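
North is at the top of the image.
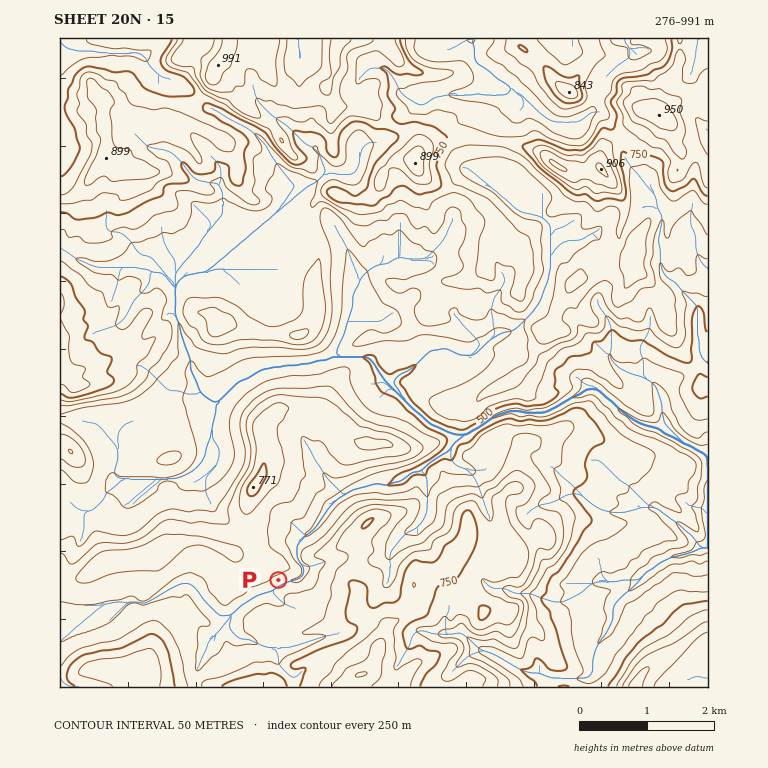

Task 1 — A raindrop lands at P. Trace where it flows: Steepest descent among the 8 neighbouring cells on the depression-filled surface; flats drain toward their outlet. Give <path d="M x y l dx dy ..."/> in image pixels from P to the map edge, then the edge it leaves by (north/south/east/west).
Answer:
<path d="M278 580l4 3 3 0 2-1 3 0 2-2 5 0 7-5 0-8-5-6 0-1-2-2 0-13 20-19 0-2 7-8 0-2 3-3 0-2 12-12 5-1 4-4 1 0 5-3 12-2 2-2 3 0 2-1 8 0 2 1 5 0 5-3 7 0 12-10 8 0 10-10 2 0 9-7 8-3 0-2 3-3 0-2 12-10 4 0 5-5 3 0 9-7 1 0 5-5 2 0 5-4 9-1 1-2 14 0 1 2 22 0 9-5 5-2 3-3 5-2 4-3 10-4 5-5 12 0 25 24 2 0 10 8 2 0 5 4 3 0 2 1 12 2 6 7 4 0 5 3 5 2 7 5 3 0 2 2 1 0 4 3 8 3 4 4"/>
exit: east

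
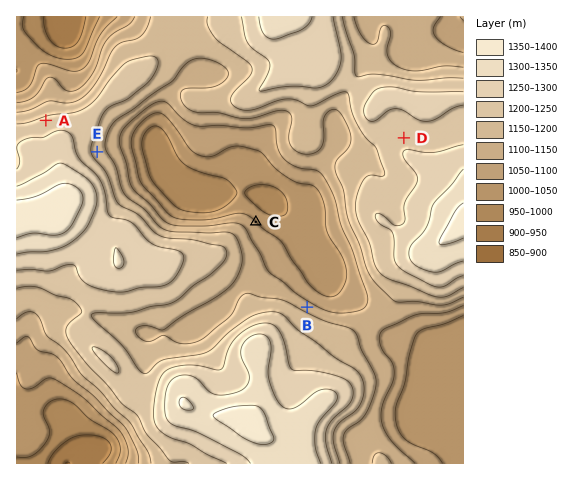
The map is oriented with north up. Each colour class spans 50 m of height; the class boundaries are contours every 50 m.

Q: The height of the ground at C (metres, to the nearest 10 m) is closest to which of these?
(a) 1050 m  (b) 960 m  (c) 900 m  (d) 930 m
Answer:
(a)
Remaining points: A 1210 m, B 1130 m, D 1230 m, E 1180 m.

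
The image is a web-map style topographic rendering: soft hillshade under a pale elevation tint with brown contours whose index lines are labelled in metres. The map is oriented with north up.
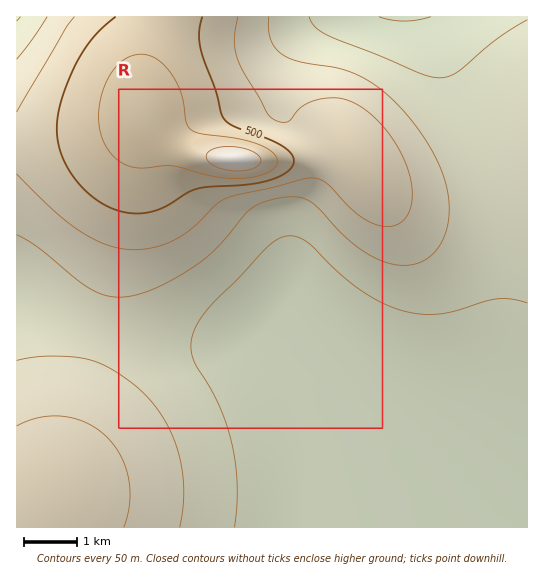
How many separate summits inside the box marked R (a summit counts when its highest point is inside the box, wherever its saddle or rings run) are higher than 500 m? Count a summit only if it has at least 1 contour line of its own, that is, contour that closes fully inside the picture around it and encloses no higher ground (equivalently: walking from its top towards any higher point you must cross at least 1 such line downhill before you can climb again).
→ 1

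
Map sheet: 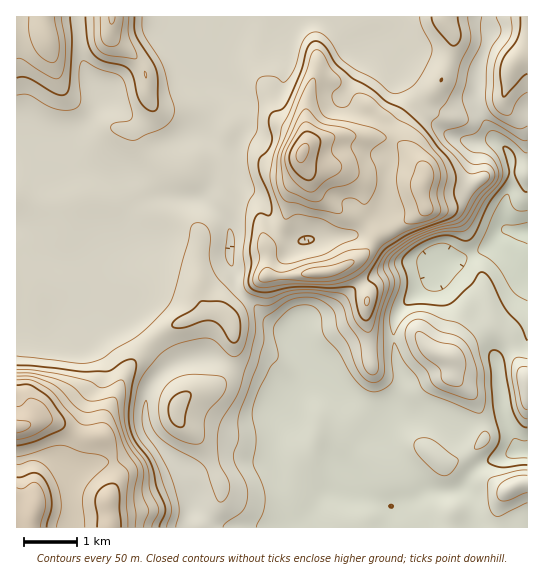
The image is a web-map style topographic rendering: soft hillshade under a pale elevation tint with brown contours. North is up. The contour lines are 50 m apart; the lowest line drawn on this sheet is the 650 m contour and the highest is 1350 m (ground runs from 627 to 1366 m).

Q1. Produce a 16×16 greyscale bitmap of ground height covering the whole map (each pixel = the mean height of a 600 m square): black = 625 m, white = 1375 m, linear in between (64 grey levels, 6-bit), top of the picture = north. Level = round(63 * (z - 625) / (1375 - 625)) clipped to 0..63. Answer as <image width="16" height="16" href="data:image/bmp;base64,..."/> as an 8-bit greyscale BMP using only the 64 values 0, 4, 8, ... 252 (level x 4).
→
<image width="16" height="16" href="data:image/bmp;base64,Qk02BQAAAAAAADYEAAAoAAAAEAAAABAAAAABAAgAAAAAAAABAAATCwAAEwsAAAABAAAAAAAAAAAAAAEBAQACAgIAAwMDAAQEBAAFBQUABgYGAAcHBwAICAgACQkJAAoKCgALCwsADAwMAA0NDQAODg4ADw8PABAQEAAREREAEhISABMTEwAUFBQAFRUVABYWFgAXFxcAGBgYABkZGQAaGhoAGxsbABwcHAAdHR0AHh4eAB8fHwAgICAAISEhACIiIgAjIyMAJCQkACUlJQAmJiYAJycnACgoKAApKSkAKioqACsrKwAsLCwALS0tAC4uLgAvLy8AMDAwADExMQAyMjIAMzMzADQ0NAA1NTUANjY2ADc3NwA4ODgAOTk5ADo6OgA7OzsAPDw8AD09PQA+Pj4APz8/AEBAQABBQUEAQkJCAENDQwBEREQARUVFAEZGRgBHR0cASEhIAElJSQBKSkoAS0tLAExMTABNTU0ATk5OAE9PTwBQUFAAUVFRAFJSUgBTU1MAVFRUAFVVVQBWVlYAV1dXAFhYWABZWVkAWlpaAFtbWwBcXFwAXV1dAF5eXgBfX18AYGBgAGFhYQBiYmIAY2NjAGRkZABlZWUAZmZmAGdnZwBoaGgAaWlpAGpqagBra2sAbGxsAG1tbQBubm4Ab29vAHBwcABxcXEAcnJyAHNzcwB0dHQAdXV1AHZ2dgB3d3cAeHh4AHl5eQB6enoAe3t7AHx8fAB9fX0Afn5+AH9/fwCAgIAAgYGBAIKCggCDg4MAhISEAIWFhQCGhoYAh4eHAIiIiACJiYkAioqKAIuLiwCMjIwAjY2NAI6OjgCPj48AkJCQAJGRkQCSkpIAk5OTAJSUlACVlZUAlpaWAJeXlwCYmJgAmZmZAJqamgCbm5sAnJycAJ2dnQCenp4An5+fAKCgoAChoaEAoqKiAKOjowCkpKQApaWlAKampgCnp6cAqKioAKmpqQCqqqoAq6urAKysrACtra0Arq6uAK+vrwCwsLAAsbGxALKysgCzs7MAtLS0ALW1tQC2trYAt7e3ALi4uAC5ubkAurq6ALu7uwC8vLwAvb29AL6+vgC/v78AwMDAAMHBwQDCwsIAw8PDAMTExADFxcUAxsbGAMfHxwDIyMgAycnJAMrKygDLy8sAzMzMAM3NzQDOzs4Az8/PANDQ0ADR0dEA0tLSANPT0wDU1NQA1dXVANbW1gDX19cA2NjYANnZ2QDa2toA29vbANzc3ADd3d0A3t7eAN/f3wDg4OAA4eHhAOLi4gDj4+MA5OTkAOXl5QDm5uYA5+fnAOjo6ADp6ekA6urqAOvr6wDs7OwA7e3tAO7u7gDv7+8A8PDwAPHx8QDy8vIA8/PzAPT09AD19fUA9vb2APf39wD4+PgA+fn5APr6+gD7+/sA/Pz8AP39/QD+/v4A////AOzE0MCEVFRAMDAwLCw0NDzYwMi8dFhcQDQwLDAwNDRIzMTEpGRoWDw0NDAwODg0HOzMuIRseFw8MDQ0MDQ0OCzAoJCEaHRsRDQwOEA8VEQ4bGhodHBkbFQ0NExMUGA8NGRkYGRwfIBcODxoVEQ8OCxkYGBgaHhwfHyAhGQkICwcZGBgYGRwZIiMmKRwJBgcEGRkYGBkbGR8iIyUmIxgLAxkZGRkZGBkdKi4qJywjFwkZGRkZGhkZHjA0LScqIBYNGRkaGxsZGRwpLyonIhkTFRweGRwfGRkbICcjHx0bFx0kIx0hHRgYGhskHBoaHRghKSQlJBkYGBkZGxkZGyAYHA="/>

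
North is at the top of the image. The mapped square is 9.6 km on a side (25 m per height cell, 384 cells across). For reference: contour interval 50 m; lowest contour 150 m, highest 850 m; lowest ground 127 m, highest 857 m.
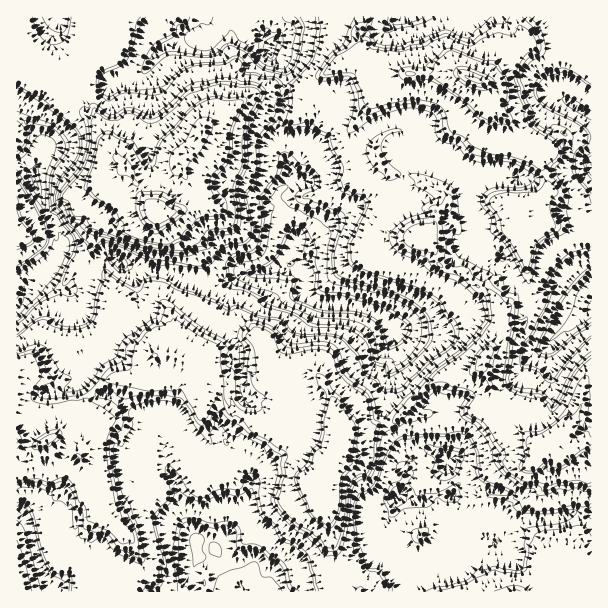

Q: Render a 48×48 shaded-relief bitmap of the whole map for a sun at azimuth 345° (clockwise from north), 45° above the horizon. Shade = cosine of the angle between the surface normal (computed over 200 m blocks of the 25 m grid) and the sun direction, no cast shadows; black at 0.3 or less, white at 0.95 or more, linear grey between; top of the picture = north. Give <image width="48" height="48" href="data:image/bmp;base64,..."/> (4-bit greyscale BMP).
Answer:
<image width="48" height="48" href="data:image/bmp;base64,Qk32BAAAAAAAAHYAAAAoAAAAMAAAADAAAAABAAQAAAAAAIAEAAATCwAAEwsAABAAAAAAAAAAAAAAABEREQAiIiIAMzMzAERERABVVVUAZmZmAHd3dwCIiIgAmZmZAKqqqgC7u7sAzMzMAN3d3QDu7u4A////AImEepmZY4qqmZmZiYmpq8mavO/szbmZmYl1epmZhViqmZmYeYmZrLmaq83d3sqZmYpoiZmGiGeaqYh1iHh5q7mZmZq93cqZmpqJmZlViIeZmnVWZWVGqZmXmZmqqruqqqmZmGVoiXaIeId3U0VEiaqpiZmZmr3MuripmGaaiIZFRYl1VURDeausqZmZmazNy4epl5mqhVhUdoplWGYyaa3LuqmZl2ZnmFiZiJmql0dkVmmJiHliJ4vKqrqZhmVEVTVWaZiZmYdmREebp5lzAmWZipqGVERDRERVeZiZmZeJh3abq7mCEEaJnLqFQxIyRYiImZiJmYiZmZeZrdqUMiiKmsqZeHRESIhomZiJmYmZmZl2mtuXdiR5hWmIirl3Q5uXmpdpmZmZmYZWmbyod1I0QSV2ir2pmKvamphYmZmVh2V5maupiIQ0NENXms7rm6q7qqqImZl1VnqqqaurmapniYZZmqvuqJrMzLuWZmZpZ7uqmZvLmq23iZmZmrveyIis3cl1VEWJiamZmZnbus7rZVeYrNzdyph5q8qId3iZmaqZmZq7vM7utlZni93d3Kmaqr3bmZmZmrupqqubq83u7sp2Z8zd7duqmavbqZmamaqqzMypqM3u7+3IVZze7u2qqpq9yqqryqiqz/7bqa3d3e3sZDbO7u293bms3aq8y6zcvf/9yqvKurztlTJc7/7c3tqazsy7q8/+3e//7KZ4iHrLl3Inzu/rq8qaq9y7zd3u3t3duWQ1domZqZUlmr3surusus3czO3MrMdmQhIzV5hqyphTaIrdqrzd3czMqs3cuKYxERE1Z3ebu4hmNUisua3szKhViJmsyZl0IkVodorMuVhGUhOL2oqXQhASNTNFqpmYZ4l2Z6uqt2ZjVCFJuEMAAAAjMQFUapq6qZhVeZqZdoR2Q1ZYRBAAAAEjIBJHR3nLyqqpmImZWJU3h5mmA1RGZDMzEkZYZHmb2qvduYmpeZlnmbqxJoZ6eHdkRVd4llVpy6rN2YmXmZmImpyleWWKzcqYl1VoqXZmaqmay5mqzLqHm3yaymiZzcqZmFNEm8qWWJmZq6mt7uypm5mt7LmZu6iYZkNjeJqpmYmaq6mau6qpmoau7cqazKmJZFV3VmmJqZmaqpl2VFdlZkeszLq7zLuYhVV4aJlpqamZmYZVRWl2MTeHmb3crNyoh1VYeId5mqmZmFZ4iZu4ZXVUV77bvO26h0Q2ZVWaiamZqGiFaKzMupVDWd7t3u7cqDNWlliahVeIeJhVV5vdy3VWmt7u3e7u3ZNGupmalkRFV3Vod5rMuVVpmazu3e3v/uuHq5mZiYdVZVRXdomphliZmXe83d7u7u7t3adFipl3dWeYhnVWZZmZmYNIrM7v/szv7tp1maq6qq3stkVEV5mrqZdFet7//+rOzdzcq83t3d7duEWHiZrMuZmFdozd3tqaq7vdvN7u7u/rqnaJmZq9ypmWaFWJrMlmmqqsyr3u7t3dy7qZmYqsypmXWYRpmqlUiaqryX3+3crO28uZmQ=="/>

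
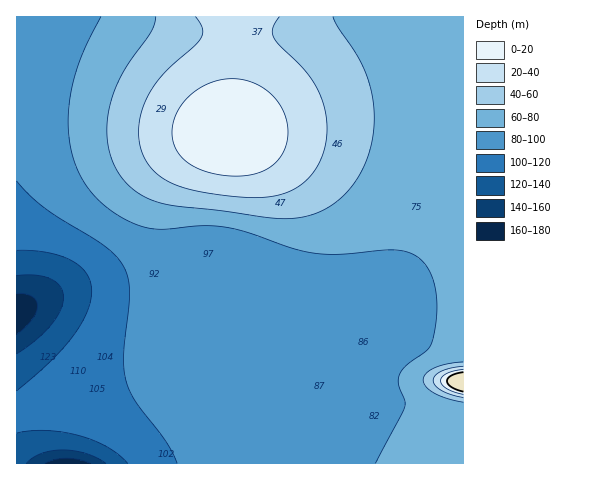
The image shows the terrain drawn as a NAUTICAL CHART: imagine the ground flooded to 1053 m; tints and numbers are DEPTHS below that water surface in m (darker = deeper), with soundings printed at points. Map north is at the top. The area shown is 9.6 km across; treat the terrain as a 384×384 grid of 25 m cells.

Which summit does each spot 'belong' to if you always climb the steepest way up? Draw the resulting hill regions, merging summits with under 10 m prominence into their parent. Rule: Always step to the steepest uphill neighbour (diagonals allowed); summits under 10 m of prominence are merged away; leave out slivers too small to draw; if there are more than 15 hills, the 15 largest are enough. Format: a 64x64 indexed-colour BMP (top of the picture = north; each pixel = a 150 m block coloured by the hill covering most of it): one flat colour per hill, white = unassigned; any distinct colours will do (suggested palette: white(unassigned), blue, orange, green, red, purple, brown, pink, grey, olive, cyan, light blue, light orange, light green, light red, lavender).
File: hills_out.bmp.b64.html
<image width="64" height="64" href="data:image/bmp;base64,Qk12CAAAAAAAAHYAAAAoAAAAQAAAAEAAAAABAAQAAAAAAAAIAAATCwAAEwsAABAAAAAAAAAA////ALR3HwAOf/8ALKAsACgn1gC9Z5QAS1aMAMJ34wB/f38AIr28AM++FwDox64AeLv/AIrfmACWmP8A1bDFACIiIiIiIiIiIiIiIiIiIiIiIiIiIiIiIiIiIiIiIiIiIiIiIiIiIiIiIiIiIiIiIiIiIiIiIiIiIiIiIiIiIiIiIiIiIiIiIiIiIiIiIiIiIiIiIiIiIiIiIiIiIiIiIiIiIiIiIiIiIiIiIiIiIiIiIiIiIiIiIiIiIiIiIiIiIiIiIiIiIiIiIiIiIiIiIiIiIiIiIiIiIiIiIiIiIiIiIiIiIiIiIiIiIiIiIiIiIiIiIiIiIiIiIiIiIiIiIiIiIiIiIiIiIiIiIiIiIiIiIiIiIiIiIiIiIiIiIiIiIiIiIiIiIiIiIiIiIiIiIiIiIiIiIiIiIiIiIiIiIiIiIiIiIiIiIiIiIiIiIiIiIiIiIiIiIiIiIiIiIiIiIiIiIiIiIiIiIiIiIiIiIiIiIiIiIiIiIiIiIiIiIiIiIiIiIiIiIiIiIiIiIiIiIiIiIiIiIiIiIiIiIiIiIiIiIiIiIiIiIiIiIiIiIiIiIiIiIiIiIiIiIiIiIiIiIiIiIiIiIiIiIiIiIiIiIiIiIiIiIiIiIiIiIiIiIiIiIiIiIiIiIiIiIiIiIiIiIiIiIiIiIiIiIiIiIiIiIiIiIiIiIiIiIiIiIiIiIiIiIiIiIiIiIiIiIiIiIiIiIiIiIiIiIiIiIiIiIiIiIiIiIiIiIiIiIiIiIiIiIiIiIiIiIiIiIiIiIiIiIiIiIiIiIiIiIiIiIiIiIiIiIiIiIiIiIiIiIiIiIiIiIiIiIiIiIiIiIiIiIiIiIiIiIiIiIiIiIiIiIiIiIiIiIiIiIiIiIiIiIiIiIiIiIiIiIiIiIiIiIiIiIiIiIiIiIiIiIiIiIiIiIiIiIiIiIiIiIiIiIiIiIiIiIiIiIiIiIiIiIiIiIiIiIiIiIiIiIiIiIiIiIiIiIiIiIiIiIiIiIiIiERERERIiIiIiIiIiEiIiIiIiIiIiIiIiIiIiIiIiIiERERERERERIiIiIiIRESIiIiIiIiIiIiIiIiIiIiIiERERERERERERERERERERESIiIiIiIiIiIiIiIiIiIiERERERERERERERERERERERERERIiIiIiIiIiIiIiIhEREREREREREREREREREREREREREREREiIiIiIiIiIhERERERERERERERERERERERERERERERERESIiIiIiIhERERERERERERERERERERERERERERERERERERIiIiIRERERERERERERERERERERERERERERERERERERERERERERERERERERERERERERERERERERERERERERERERERERERERERERERERERERERERERERERERERERERERERERERERERERERERERERERERERERERERERERERERERERERERERERERERERERERERERERERERERERERERERERERERERERERERERERERERERERERERERERERERERERERERERERERERERERERERERERERERERERERERERERERERERERERERERERERERERERERERERERERERERERERERERERERERERERERERERERERERERERERERERERERERERERERERERERERERERERERERERERERERERERERERERERERERERERERERERERERERERERERERERERERERERERERERERERERERERERERERERERERERERERERERERERERERERERERERERERERERERERERERERERERERERERERERERERERERERERERERERERERERERERERERERERERERERERERERERERERERERERERERERERERERERERERERERERERERERERERERERERERERERERERERERERERERERERERERERERERERERERERERERERERERERERERERERERERERERERERERERERERERERERERERERERERERERERERERERERERERERERERERERERERERERERERERERERERERERERERERERERERERERERERERERERERERERERERERERERERERERERERERERERERERERERERERERERERERERERERERERERERERERERERERERERERERERERERERERERERERERERERERERERERERERERERERERERERERERERERERERERERERERERERERERERERERERERERERERERERERERERERERERERERERERERERERERERERERERERERERERERERERERERERERERERERERERERERERERERERERERERERERERERERERERERERERERERERERERERERERERERERERERERERERERERERERERERERERERERERERERERERERERERERERERERERERERERERERERERERERERERERERERERERERERERERERERERERERERERERERERERERERERERERERERERERERERERERERERERERERERERERERERERERERERERERERERERERERERERERERERERERERERERERERERERERERERERERERERERERERERERERERERERERERERERERERERERERERERERERERERERERERERERERERERERERERERERERERERERERERERERERERERERERERERERERERERERERERERERERERERERERERERERERERERERERERERERERERERERERERER"/>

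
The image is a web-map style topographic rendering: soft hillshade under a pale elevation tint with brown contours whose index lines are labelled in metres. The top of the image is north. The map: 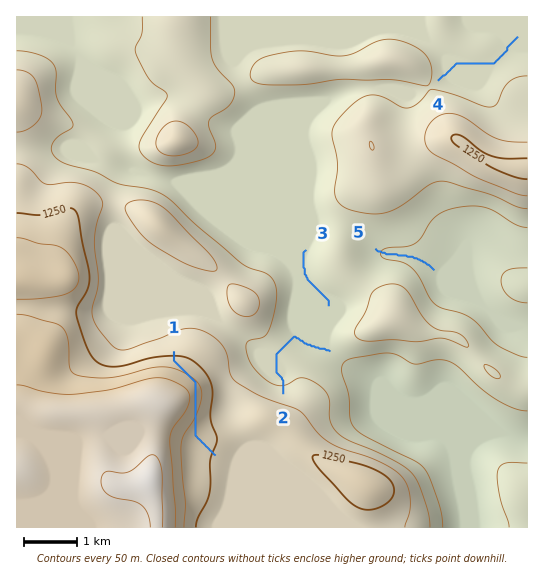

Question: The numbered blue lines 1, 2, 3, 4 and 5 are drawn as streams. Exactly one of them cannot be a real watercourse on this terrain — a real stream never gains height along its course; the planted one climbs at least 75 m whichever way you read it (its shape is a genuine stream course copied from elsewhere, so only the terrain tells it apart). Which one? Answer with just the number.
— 1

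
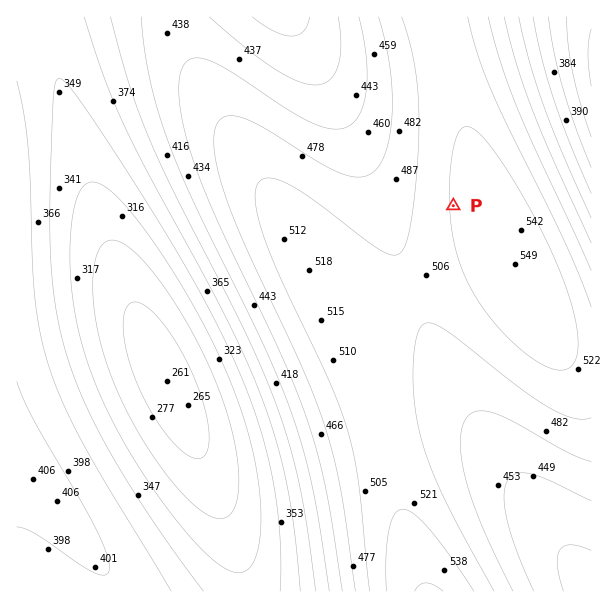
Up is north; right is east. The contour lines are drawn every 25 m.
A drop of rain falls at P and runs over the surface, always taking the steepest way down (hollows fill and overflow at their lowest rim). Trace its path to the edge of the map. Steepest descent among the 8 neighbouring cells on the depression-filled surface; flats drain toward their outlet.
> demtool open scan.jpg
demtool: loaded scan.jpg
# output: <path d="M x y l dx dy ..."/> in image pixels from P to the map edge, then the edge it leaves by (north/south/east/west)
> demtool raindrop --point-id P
<path d="M453 206l-54 0-33-33-1-6-6-11 0-3-6-10 0-3-35-69-3-3-9-20-3-3-6-13-3-3-6-12"/>
exit: north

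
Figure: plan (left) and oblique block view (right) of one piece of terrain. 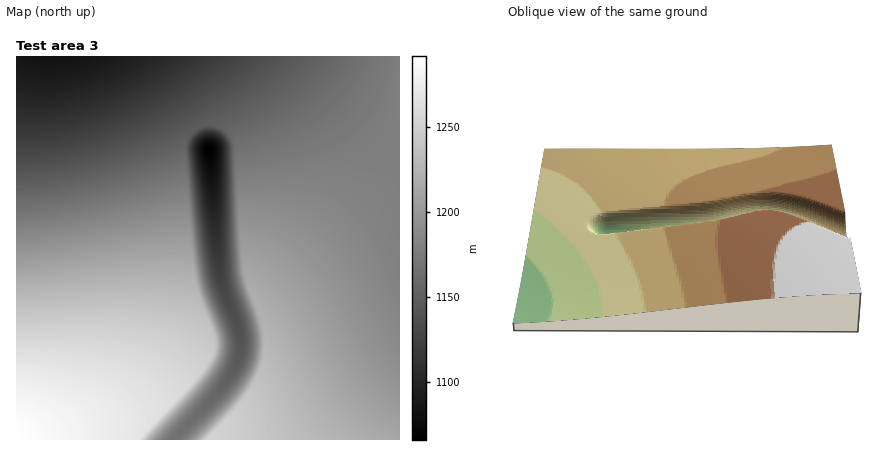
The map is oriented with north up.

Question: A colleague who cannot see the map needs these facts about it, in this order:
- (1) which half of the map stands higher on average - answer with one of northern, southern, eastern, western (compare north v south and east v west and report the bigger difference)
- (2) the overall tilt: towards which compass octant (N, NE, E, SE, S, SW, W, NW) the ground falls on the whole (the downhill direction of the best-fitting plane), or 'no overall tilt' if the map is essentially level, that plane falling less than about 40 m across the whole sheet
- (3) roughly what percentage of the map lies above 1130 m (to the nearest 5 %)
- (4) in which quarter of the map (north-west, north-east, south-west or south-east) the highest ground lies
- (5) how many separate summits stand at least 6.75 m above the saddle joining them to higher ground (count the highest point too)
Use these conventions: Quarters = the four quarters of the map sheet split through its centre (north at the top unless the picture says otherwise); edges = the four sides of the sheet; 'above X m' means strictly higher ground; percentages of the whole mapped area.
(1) Taken as a whole, the southern half is higher than the northern.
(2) Overall the map slopes down towards the north.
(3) Roughly 85 % of the ground is higher than 1130 m.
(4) The highest point lies in the south-west quarter of the map.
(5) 2 summits rise at least 6.75 m above their surroundings.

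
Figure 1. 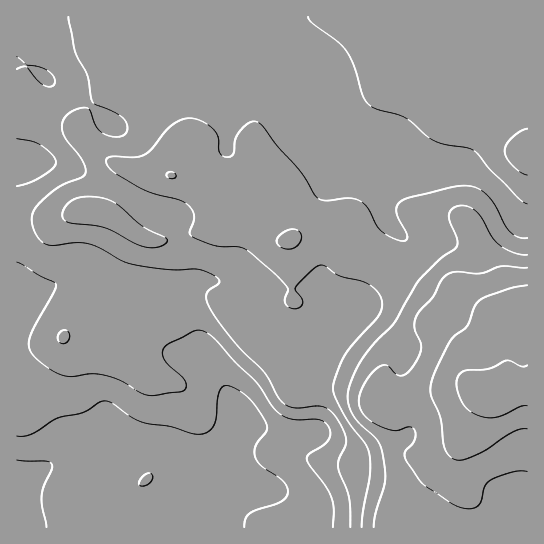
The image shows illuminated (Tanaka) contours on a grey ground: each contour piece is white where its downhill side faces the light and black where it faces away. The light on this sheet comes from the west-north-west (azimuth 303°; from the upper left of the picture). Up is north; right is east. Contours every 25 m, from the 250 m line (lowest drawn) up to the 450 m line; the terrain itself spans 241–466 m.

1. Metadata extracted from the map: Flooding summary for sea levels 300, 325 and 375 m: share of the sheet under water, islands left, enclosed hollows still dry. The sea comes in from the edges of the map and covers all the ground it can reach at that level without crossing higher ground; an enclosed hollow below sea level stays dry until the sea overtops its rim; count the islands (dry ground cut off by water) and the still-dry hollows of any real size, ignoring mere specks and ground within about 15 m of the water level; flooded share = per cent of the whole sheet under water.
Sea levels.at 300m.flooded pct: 19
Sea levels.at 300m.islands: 0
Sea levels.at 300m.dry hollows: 0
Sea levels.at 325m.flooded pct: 32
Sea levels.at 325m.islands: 0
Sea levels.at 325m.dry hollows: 0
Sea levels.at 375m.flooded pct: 84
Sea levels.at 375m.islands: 0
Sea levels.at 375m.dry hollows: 0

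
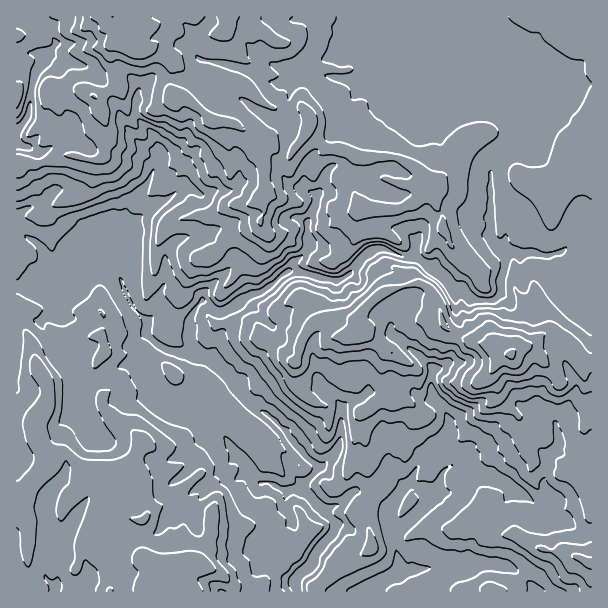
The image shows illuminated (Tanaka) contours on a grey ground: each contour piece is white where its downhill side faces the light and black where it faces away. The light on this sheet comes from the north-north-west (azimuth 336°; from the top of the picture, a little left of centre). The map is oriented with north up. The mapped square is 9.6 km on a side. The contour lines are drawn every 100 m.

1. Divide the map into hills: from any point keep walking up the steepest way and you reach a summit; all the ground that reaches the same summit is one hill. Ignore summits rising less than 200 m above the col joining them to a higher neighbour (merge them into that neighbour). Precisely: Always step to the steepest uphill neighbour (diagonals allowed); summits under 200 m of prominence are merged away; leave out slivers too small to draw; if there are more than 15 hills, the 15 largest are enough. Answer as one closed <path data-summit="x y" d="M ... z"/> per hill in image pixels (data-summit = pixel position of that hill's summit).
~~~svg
<path data-summit="113 17" d="M591 16l-574 0-1 271 11 3 23-6 15 4 27-26 13-4 9 8 18 39 16 18-2 10 7 9 11 7 9 3 36 6 27 26 34-36 6-10-2-9-14-15-19-14 23-10 24-19 15 1 26 8 12 0 7-4 20-23 9-5 6 0 16 8 18 2 23 16 15 16 6-1 12 11 19 1 8-7 0-15 5-10 1-16 30 0 13 3 14-4 13-17 16-4z"/><path data-summit="191 561" d="M105 258l-13 4-27 26-15-4-18 6-16-2 0 303 280 1 0-14 17-15 1-8 6-7-24-17-12-24 4-15 2-2 12 0 2-2 0-3-14-17 14-13-2-3-8-9-6-11-19-17-17-11-12-12-4-8-27-26-36-6-9-3-11-7-7-9 2-10-16-18-11-26-11-18z"/><path data-summit="510 354" d="M591 232l-15 3-13 17-14 4-13-3-30 0-1 16-5 10 0 15-8 7-19-1-12-11-6 1-15-16-23-16-18-2-16-8-6 0-9 5-14 17-13 10-12 0-26-8-15-1-24 19-23 10 19 14 14 15 2 9-6 10-34 35 0 4 16 17 17 11 15 13 18 25 16 15 3 0 15-15 2-6 4-15 0-22 6-8 12-4 8-6 45 0 9 6 13 2 13 17 2 12-2 5-27 27-12 21 25 12 5-6 1-11 5-7 8-6 11-1 12 9 21 8 22 12 23 18 11-9-1-6-8-9 4-30 7-5 23 6 14-1z"/>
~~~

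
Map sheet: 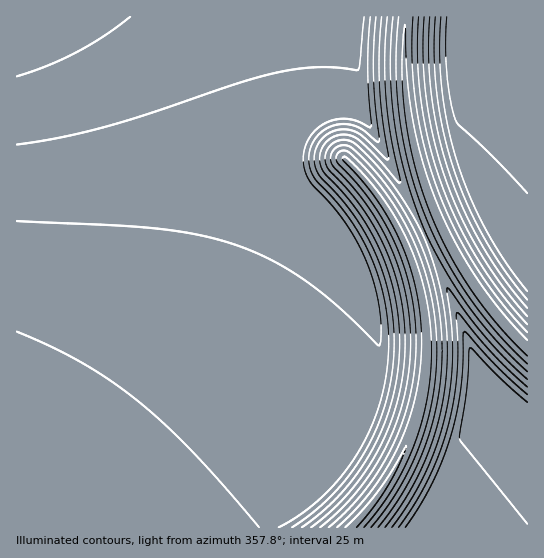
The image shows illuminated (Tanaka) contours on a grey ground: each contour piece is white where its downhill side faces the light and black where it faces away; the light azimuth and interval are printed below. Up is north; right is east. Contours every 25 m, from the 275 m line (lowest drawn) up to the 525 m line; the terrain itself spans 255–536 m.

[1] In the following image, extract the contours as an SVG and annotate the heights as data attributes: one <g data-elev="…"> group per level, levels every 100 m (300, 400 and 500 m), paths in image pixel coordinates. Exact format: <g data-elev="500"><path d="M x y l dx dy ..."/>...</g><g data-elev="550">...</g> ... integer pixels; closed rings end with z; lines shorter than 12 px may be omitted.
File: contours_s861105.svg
<g data-elev="300"><path d="M527 193l-36-38-33-31-3-4-4-15-4-26-1-30 1-32"/><path d="M364 17l-4 49-2 4-40-3-41 6-39 10-86 30-44 13-46 11-45 8"/></g><g data-elev="400"><path d="M392 527l18-25 15-28 12-29 8-30 5-29 3-31-1-26-5-41 40 51 40 40"/><path d="M527 316l-26-31-22-34-19-36-15-38-11-39-8-40-3-40 1-41"/><path d="M387 17l-2 41 1 40 5 37 9 47-1 1-1-1-35-39-6-5-7-3-11 0-10 5-7 9-2 10 1 7 3 7 24 25 18 25 11 22 10 22 8 28 4 28 0 28-2 28-5 23-8 21-9 21-11 19-13 18-14 17-18 16-17 13"/></g><g data-elev="500"><path d="M364 527l17-20 14-22 12-23 10-24 7-24 5-25 2-27 0-25-2-25-6-27-8-25-9-23-13-24-15-21-17-21-16-14-3 1 1 3 22 24 18 24 12 21 9 20 8 23 5 24 4 25 1 25-2 26-5 25-7 24-10 24-12 23-14 21-17 20-18 17"/></g>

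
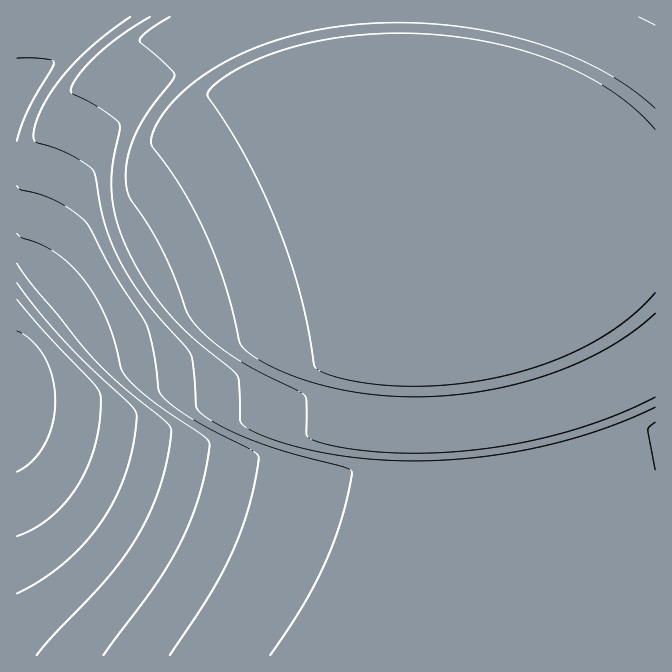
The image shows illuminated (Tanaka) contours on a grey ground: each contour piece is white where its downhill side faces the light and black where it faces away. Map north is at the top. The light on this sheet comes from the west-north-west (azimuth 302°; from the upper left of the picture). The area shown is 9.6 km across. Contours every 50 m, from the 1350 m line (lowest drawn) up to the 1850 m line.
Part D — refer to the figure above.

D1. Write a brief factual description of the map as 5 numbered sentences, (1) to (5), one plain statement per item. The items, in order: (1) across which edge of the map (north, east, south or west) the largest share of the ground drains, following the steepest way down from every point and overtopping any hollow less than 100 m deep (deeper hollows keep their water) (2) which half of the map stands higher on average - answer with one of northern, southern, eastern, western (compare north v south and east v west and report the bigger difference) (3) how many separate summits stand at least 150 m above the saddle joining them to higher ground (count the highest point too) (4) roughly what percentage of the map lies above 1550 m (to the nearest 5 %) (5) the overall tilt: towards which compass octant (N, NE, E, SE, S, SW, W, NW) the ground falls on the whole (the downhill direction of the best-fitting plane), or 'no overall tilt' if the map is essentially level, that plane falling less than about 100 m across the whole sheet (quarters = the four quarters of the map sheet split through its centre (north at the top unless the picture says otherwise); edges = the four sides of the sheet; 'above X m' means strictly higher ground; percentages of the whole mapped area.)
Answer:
(1) The largest share of the runoff leaves by the western edge.
(2) The northern half stands higher on average than the southern half.
(3) 1 summit rises at least 150 m above its surroundings.
(4) Roughly 85 % of the ground is higher than 1550 m.
(5) Overall the map slopes down towards the south-west.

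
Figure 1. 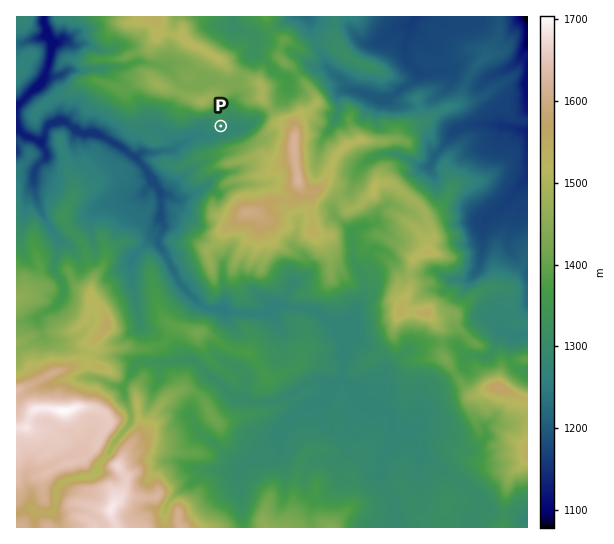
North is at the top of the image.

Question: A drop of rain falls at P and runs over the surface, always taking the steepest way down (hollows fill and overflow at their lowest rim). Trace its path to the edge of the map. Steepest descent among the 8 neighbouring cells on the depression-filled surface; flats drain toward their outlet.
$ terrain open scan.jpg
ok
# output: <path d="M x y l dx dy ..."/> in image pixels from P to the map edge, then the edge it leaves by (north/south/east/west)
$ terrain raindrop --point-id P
<path d="M221 126l0 8-3 1-4 0-1 2-19 0-7 2-4 4-4 2-8 6-29 2-4 4-5 0-11-10-4-2-3 0-4-4-10-6-18 0-4-2-2 0-11-11-12 0-8 8-1 3 0 4-2 2-2 2-4 0-4-3-3 0-5-3-8-8"/>
exit: west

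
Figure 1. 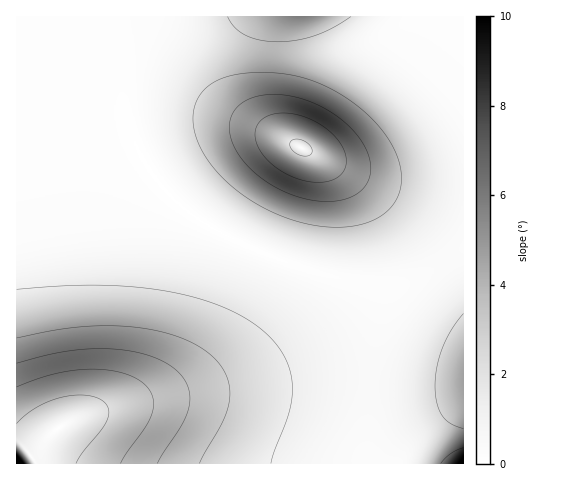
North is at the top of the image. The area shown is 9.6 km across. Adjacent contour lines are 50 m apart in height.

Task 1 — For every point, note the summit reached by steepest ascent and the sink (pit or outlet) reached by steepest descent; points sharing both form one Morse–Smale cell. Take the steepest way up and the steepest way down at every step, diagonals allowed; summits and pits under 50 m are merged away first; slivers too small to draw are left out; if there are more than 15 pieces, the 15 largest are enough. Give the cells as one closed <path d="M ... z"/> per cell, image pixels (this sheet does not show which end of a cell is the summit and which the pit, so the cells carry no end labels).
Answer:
<path d="M151 171l-53 41-11 12-11 21-4 14-1 21 9 92 0 34-5 11-20 13-9 10-4 13 0 11 362 0 3-12 10-17 17-15 30-17 0-88-13-12-23-12-89-13-44-12-36-14-41-20-25-16-30-28z"/><path d="M463 16l-309 0-18 24-10 30-2 35 9 33 18 33 25-16 44-19 17-3 29 1 29 10 123 66 23 8 22 2z"/><path d="M153 16l-137 1 1 447 24 0 2-16 6-11 6-7 18-10 6-9 1-39-8-71 0-42 6-20 9-15 23-22 40-30-15-28-7-20-4-19 0-27 4-17 7-19z"/><path d="M259 133l-30 1-23 7-30 14-24 15-1 3 12 15 25 24 22 15 39 20 46 19 44 12 89 13 16 7 20 16-1-94-22-2-23-8-125-67z"/><path d="M463 403l-29 17-17 15-10 17-2 12 59-1z"/>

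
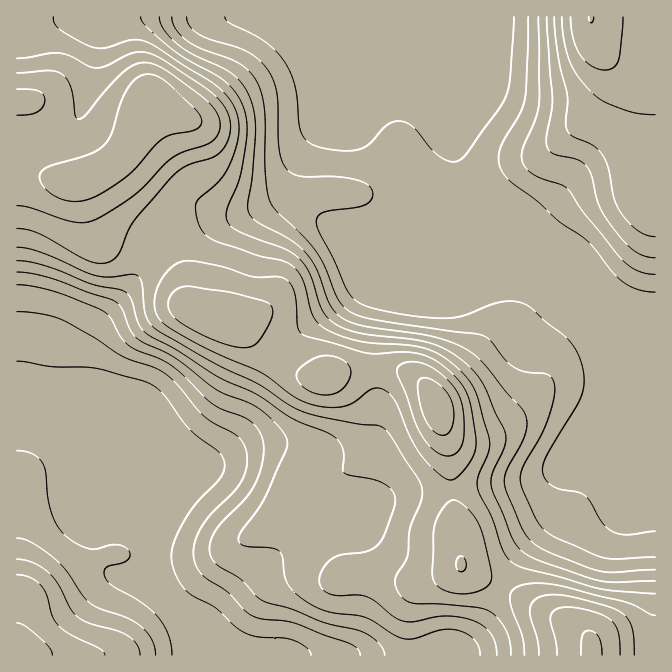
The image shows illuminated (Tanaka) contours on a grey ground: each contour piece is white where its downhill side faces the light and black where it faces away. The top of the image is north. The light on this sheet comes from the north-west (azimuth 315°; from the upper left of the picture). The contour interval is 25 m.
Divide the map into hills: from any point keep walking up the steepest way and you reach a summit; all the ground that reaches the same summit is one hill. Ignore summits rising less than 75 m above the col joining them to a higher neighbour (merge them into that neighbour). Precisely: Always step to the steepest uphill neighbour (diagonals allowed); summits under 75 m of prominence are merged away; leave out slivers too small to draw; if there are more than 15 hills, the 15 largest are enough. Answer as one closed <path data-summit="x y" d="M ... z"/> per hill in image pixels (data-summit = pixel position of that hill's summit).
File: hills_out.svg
<path data-summit="592 655" d="M474 16l-177 0-1 4 7 10 21 23 5 2-1 3 10 27 1 17-5 11-16 19-10 15-15 40-9 9-20 10-20 7-24 0-23-9-12 2-29 29-20 43-17 24-20 20-11 16-4 12-1 28 63 154 10 15 0 38 33 40 0 23 3 8 464-1 0-328-22-3-49-20-91-91-19-17-12-8-10-41 0-30 6-30 15-35z"/><path data-summit="150 97" d="M295 16l-279 1 0 411 18 3 16 8 13 13 8 16 63 63 3 0 12 8-3-11-63-150 3-35 5-11 28-30 17-24 20-43 23-24 10-7 8 0 23 9 24 0 20-7 20-10 9-9 15-40 10-15 16-19 5-11-1-17-10-27 1-3-5-2-13-13-13-17z"/><path data-summit="592 17" d="M655 16l-180 0-2 14 1 22-15 35-6 30 0 30 10 41 12 8 19 17 91 91 34 15 21 7 16-1z"/><path data-summit="17 655" d="M24 429l-8 1 0 225 174 1-1-31-33-40 0-38-9-9-13-7-63-63-8-16-13-13-16-8z"/>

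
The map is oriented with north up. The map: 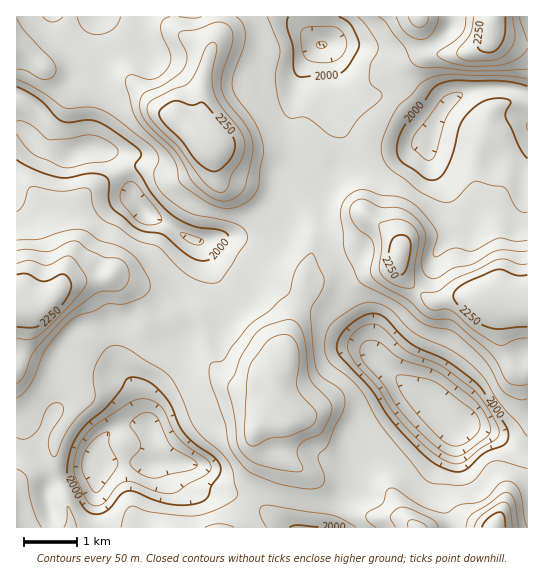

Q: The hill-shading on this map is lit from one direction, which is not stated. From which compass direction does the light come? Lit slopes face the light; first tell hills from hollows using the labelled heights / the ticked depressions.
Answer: NW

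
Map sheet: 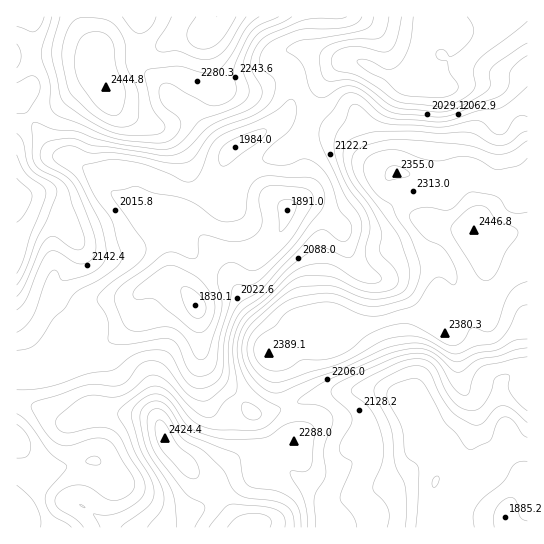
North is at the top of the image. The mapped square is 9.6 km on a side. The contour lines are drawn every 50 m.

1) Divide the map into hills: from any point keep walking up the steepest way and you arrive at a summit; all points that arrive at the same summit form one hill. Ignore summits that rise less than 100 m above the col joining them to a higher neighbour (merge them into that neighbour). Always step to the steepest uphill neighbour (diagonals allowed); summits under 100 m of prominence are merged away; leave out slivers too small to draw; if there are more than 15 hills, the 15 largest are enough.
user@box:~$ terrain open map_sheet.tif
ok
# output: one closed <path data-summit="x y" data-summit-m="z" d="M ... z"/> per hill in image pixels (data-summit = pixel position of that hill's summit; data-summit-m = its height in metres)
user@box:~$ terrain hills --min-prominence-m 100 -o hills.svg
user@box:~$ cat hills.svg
<path data-summit="474 230" data-summit-m="2447" d="M527 16l-18 0-6 5-12 6-26 4-12-2 2 5-2 13-4 10-12 16 0 14-2 2-20-2-30-12-22-12-16-3-6 3-22 21-24 13-8 16-15 13 11 3 8 8 9 18 4 18-1 17-4 8-12 12-6 20-18 21-8 4-41-6-7 18-18 24 8 16 4 48 6 12 46 46 18-1 39-15 21-5 51-1 11 2 16 13 7 11 5 18 20 13 6 7 0 12-12 15 0 15 11 7 21 8 31 5 7-2 19-38-19-51-5-35 1-9 5-5 22-8z"/><path data-summit="251 527" data-summit-m="2480" d="M171 283l-10 0-15 5-7 9 0 12-4 9-22 21-11 5-20 4-29 20-11 4-8 1-18-3 1 158 511-1-1-158-21 8-5 5-1 9 5 35 18 45 0 10-20 36-30-4-27-9-11-7 0-15 12-15 0-12-6-7-20-13-5-18-7-11-16-13-11-2-51 1-21 5-39 15-18 1-46-46-6-12-4-48-15-19z"/><path data-summit="17 197" data-summit-m="2370" d="M18 96l-2 1 0 272 18 4 19-5 29-20 20-4 15-8 18-18 4-9 0-12 7-9 15-5 10 0 11 5 7 7 3-9 15-19 6-17-26-26-9-4-21 1-12-5-28-20-26-25-18-12-18-6-7-7-19-28z"/><path data-summit="106 87" data-summit-m="2445" d="M138 16l-107 0 1 66-7 10-8 3 12 23 19 28 7 7 18 6 18 12 26 25 28 20 12 5 21-1 13 8 4-11 18-27 12-33 4-6-26-25-14-17-16-9-9-13-21-20-4-8 1-40z"/><path data-summit="217 17" data-summit-m="2450" d="M430 16l-291 0 0 43 4 8 21 20 5 10 20 12 14 18 23 22 4 2 45-27 12-11 8-16 24-13 24-23 11-1 9 3 22 12 24 9 11-39 11-22z"/>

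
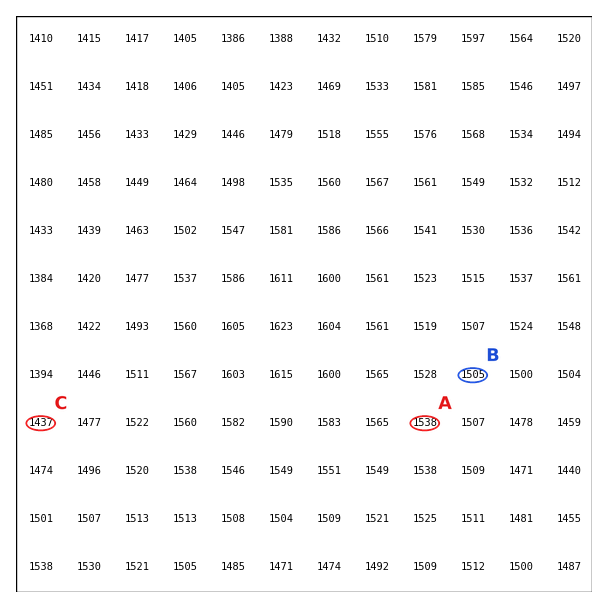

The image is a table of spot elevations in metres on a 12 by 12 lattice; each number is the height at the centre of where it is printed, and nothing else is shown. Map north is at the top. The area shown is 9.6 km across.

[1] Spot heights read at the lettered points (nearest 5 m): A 1540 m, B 1505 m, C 1435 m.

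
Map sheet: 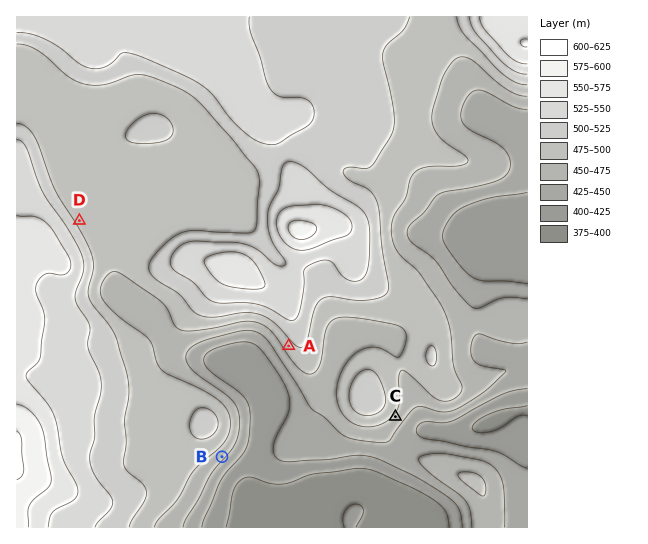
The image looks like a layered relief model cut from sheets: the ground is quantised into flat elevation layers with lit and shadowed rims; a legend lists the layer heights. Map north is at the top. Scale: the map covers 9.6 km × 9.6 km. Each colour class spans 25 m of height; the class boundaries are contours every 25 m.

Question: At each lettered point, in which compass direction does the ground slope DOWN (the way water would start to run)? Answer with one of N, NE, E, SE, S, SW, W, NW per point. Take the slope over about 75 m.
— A SW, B SE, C SE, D NE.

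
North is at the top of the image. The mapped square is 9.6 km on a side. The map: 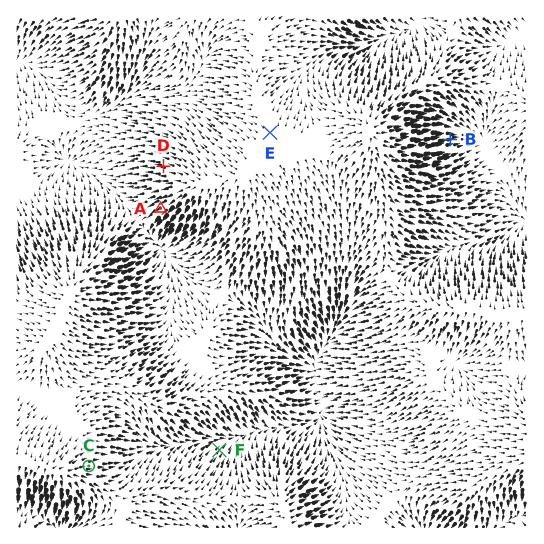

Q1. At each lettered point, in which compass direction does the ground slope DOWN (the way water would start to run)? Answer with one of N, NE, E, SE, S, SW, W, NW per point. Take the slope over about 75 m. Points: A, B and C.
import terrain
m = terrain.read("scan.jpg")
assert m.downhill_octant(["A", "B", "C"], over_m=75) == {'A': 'SW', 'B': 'E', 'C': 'E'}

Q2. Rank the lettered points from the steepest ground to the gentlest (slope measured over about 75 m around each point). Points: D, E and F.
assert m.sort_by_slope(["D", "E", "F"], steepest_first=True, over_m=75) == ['D', 'F', 'E']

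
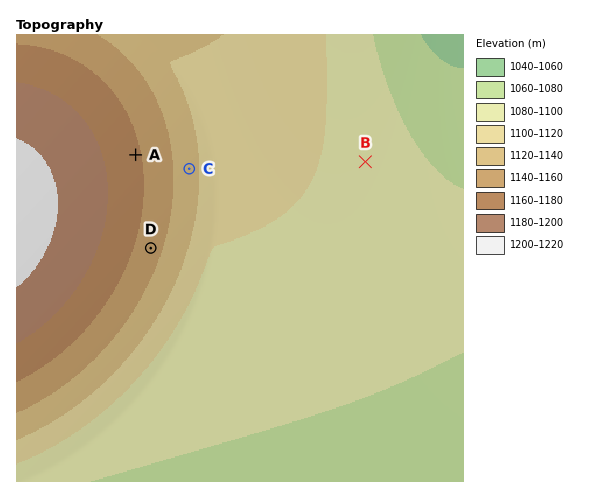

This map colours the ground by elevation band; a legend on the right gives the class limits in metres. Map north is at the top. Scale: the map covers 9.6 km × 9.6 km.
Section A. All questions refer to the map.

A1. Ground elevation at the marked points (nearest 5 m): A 1165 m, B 1090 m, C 1130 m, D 1150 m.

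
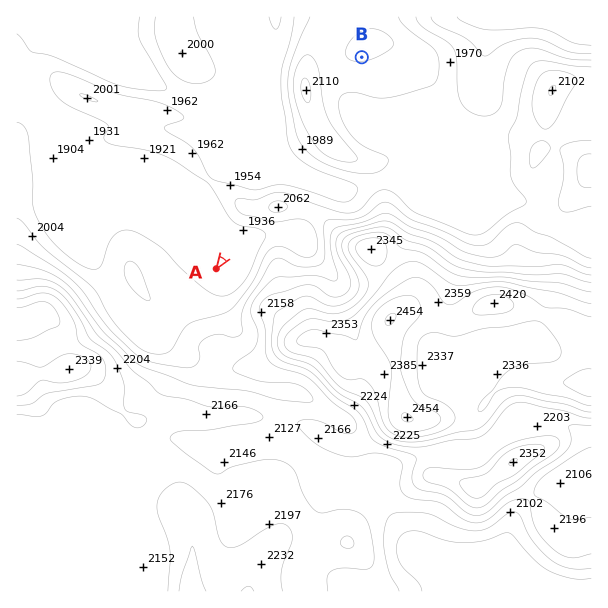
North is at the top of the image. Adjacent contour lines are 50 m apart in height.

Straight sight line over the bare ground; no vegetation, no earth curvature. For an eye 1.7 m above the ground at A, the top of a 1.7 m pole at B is out of sight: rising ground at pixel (243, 229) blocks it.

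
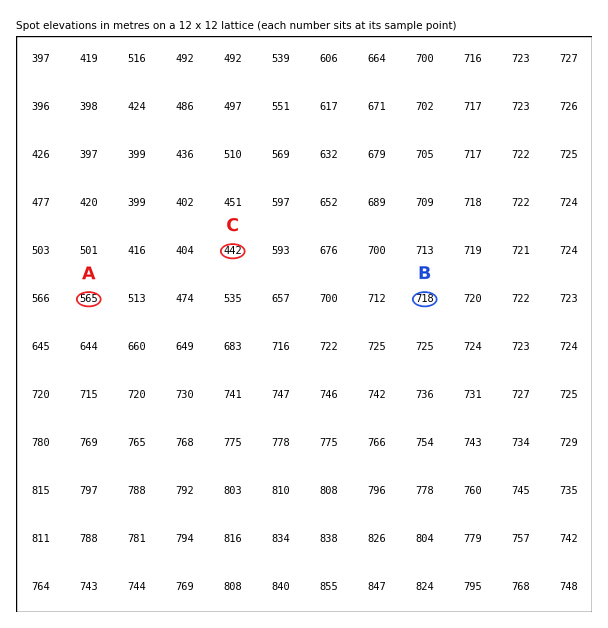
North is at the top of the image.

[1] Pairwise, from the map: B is higher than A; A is higher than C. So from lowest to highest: C A B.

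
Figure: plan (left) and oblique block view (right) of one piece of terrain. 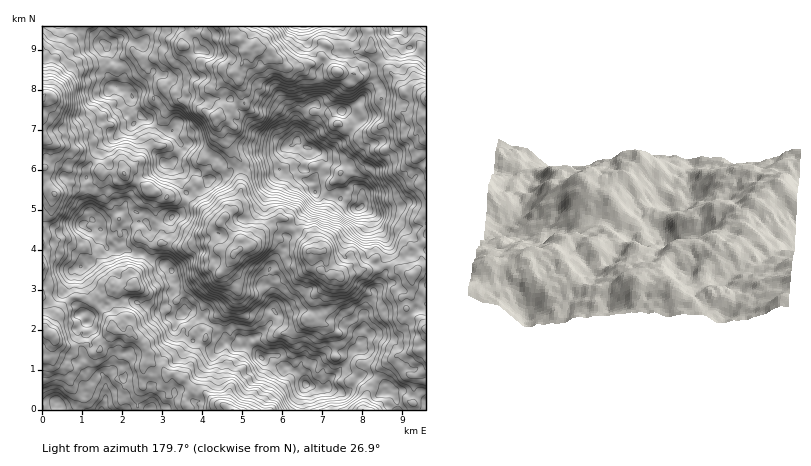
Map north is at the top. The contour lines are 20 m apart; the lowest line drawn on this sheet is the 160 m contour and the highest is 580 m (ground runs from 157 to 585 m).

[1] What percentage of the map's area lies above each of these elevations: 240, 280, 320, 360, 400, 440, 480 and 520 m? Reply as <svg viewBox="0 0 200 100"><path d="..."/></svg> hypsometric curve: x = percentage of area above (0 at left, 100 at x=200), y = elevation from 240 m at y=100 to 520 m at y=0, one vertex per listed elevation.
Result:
<svg viewBox="0 0 200 100"><path d="M186 100l-15-14-30-15-36-14-33-14-31-14-23-15-11-14"/></svg>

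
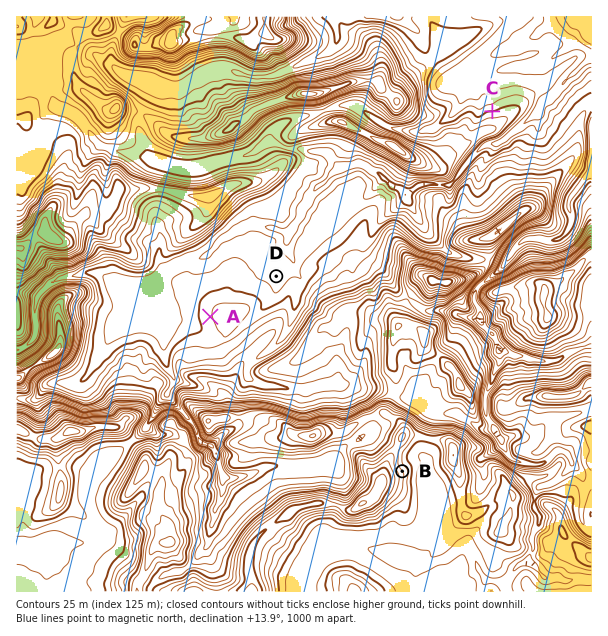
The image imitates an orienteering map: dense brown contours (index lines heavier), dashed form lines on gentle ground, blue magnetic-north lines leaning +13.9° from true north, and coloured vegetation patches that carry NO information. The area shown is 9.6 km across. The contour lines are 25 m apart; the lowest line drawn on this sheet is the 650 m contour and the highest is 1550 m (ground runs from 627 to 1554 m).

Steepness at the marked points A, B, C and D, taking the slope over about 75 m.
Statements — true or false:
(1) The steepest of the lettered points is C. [false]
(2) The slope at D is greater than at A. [false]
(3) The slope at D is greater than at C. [false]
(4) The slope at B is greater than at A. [true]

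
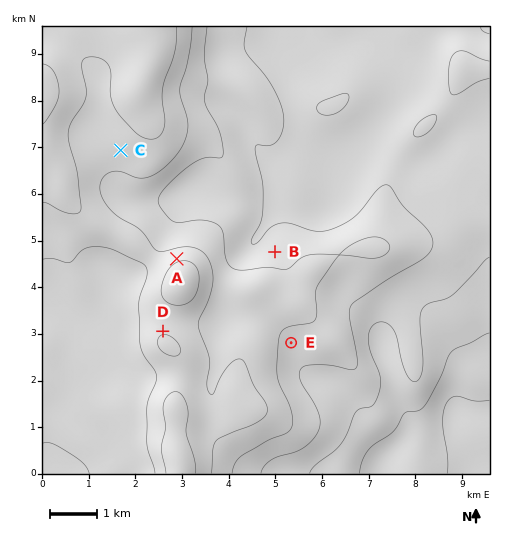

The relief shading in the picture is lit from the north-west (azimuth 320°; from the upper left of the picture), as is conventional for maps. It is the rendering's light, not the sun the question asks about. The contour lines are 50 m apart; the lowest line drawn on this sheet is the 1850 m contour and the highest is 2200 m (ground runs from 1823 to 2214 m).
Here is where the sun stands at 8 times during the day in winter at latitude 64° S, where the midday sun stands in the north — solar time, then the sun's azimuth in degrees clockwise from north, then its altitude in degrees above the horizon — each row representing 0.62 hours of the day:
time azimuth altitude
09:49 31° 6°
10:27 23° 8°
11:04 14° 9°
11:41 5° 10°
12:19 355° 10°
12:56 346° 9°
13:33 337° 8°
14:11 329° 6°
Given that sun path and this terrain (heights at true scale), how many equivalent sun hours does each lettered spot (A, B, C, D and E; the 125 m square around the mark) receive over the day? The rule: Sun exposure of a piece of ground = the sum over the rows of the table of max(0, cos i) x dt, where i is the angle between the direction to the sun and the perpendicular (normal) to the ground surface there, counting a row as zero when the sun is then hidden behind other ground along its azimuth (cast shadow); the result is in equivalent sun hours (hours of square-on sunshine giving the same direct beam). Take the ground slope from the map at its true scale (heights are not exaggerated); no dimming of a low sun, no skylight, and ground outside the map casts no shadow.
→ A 1.4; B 1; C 0.5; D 1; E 0.5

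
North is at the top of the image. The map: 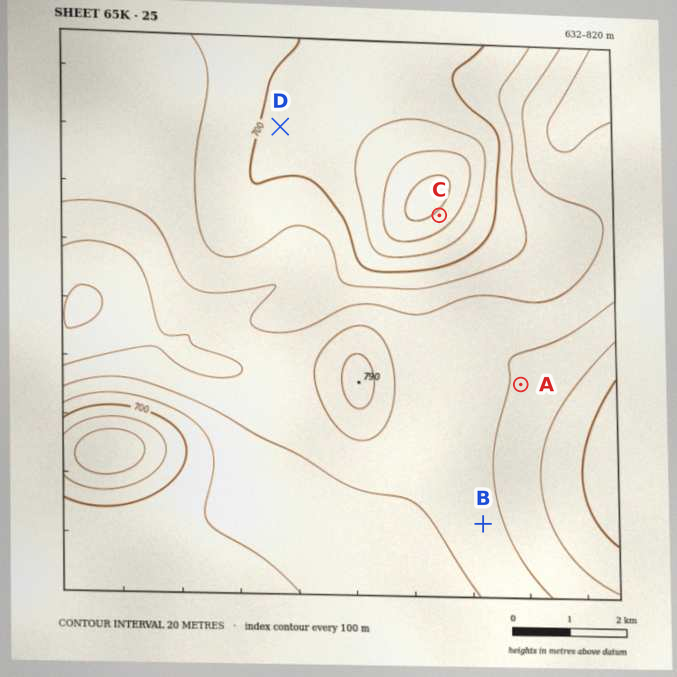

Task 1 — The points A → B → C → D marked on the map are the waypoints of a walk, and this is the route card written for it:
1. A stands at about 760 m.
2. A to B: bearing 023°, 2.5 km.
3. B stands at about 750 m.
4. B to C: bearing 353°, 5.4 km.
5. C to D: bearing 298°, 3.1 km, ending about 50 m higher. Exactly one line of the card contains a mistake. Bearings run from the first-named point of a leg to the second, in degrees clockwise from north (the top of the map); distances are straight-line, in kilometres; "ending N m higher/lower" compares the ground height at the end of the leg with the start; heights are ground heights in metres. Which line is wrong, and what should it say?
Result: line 2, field bearing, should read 196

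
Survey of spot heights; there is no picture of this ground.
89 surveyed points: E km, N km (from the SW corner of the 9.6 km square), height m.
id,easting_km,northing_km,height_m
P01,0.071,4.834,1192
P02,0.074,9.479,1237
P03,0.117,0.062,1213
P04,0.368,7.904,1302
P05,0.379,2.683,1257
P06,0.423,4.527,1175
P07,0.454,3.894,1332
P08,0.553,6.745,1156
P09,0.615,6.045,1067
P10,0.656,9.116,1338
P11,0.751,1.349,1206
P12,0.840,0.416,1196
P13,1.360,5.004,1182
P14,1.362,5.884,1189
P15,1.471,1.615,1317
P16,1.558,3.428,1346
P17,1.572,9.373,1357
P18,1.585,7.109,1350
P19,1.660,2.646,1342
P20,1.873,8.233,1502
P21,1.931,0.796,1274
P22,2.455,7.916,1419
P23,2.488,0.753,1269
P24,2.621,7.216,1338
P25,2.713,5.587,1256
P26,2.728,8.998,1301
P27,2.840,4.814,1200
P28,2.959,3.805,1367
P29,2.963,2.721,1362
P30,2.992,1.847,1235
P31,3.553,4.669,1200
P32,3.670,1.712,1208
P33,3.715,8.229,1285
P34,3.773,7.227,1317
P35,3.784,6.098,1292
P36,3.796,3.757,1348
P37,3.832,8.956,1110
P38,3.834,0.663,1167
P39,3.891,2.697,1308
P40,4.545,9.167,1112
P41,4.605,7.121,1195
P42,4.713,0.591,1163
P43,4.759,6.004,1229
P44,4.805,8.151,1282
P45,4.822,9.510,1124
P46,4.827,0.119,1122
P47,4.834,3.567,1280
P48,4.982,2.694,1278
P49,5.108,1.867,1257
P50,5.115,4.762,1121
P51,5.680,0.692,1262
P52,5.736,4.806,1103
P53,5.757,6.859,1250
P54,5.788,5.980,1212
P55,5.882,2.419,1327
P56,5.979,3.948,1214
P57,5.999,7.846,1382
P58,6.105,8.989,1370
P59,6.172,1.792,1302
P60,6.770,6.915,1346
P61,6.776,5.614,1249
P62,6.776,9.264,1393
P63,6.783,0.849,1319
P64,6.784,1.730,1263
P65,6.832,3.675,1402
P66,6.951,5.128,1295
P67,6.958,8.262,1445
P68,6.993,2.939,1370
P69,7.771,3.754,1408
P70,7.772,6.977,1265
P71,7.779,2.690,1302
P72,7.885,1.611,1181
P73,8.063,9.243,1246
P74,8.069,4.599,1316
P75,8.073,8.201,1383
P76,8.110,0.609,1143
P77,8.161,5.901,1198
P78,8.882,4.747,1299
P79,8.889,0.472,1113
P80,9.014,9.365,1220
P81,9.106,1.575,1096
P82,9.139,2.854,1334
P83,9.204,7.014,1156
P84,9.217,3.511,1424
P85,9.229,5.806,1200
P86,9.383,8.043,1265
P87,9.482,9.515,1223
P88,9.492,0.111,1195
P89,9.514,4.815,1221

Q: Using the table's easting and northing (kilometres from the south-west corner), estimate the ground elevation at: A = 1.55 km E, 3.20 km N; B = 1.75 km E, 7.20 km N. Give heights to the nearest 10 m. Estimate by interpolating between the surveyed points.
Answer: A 1360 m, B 1370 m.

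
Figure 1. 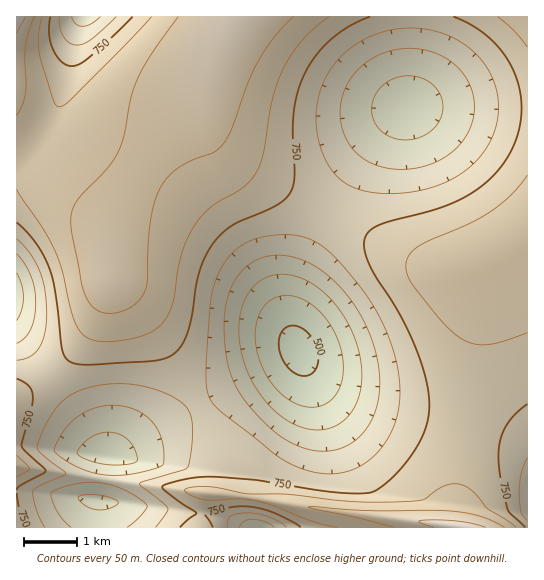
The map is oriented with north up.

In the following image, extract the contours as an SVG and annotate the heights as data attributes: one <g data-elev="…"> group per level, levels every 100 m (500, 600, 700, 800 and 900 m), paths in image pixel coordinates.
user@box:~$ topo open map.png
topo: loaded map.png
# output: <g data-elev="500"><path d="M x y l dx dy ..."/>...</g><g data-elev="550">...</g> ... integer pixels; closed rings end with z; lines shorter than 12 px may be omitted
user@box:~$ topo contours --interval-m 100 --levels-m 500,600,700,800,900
<g data-elev="500"><path d="M301 376l-7-3-7-6-5-9-3-8 0-8 2-8 4-6 5-2 9 1 8 5 7 9 4 10 0 11-3 8-6 5z"/></g><g data-elev="600"><path d="M93 509l-11-6-3-4-1-2 8-2 13 0 13 3 6 4-3 4-8 3z"/><path d="M109 465l-23-6-7-4-2-4 9-10 11-7 12-2 10 2 7 4 6 7 4 8 1 8-10 3z"/><path d="M307 429l-10-4-11-5-20-18-16-24-9-25-2-27 2-13 3-11 5-9 6-8 8-6 10-4 12-1 13 3 13 6 14 10 12 13 10 15 7 16 5 17 3 16-1 16-4 15-6 11-8 9-11 6-11 3z"/><path d="M17 273l5 12 1 12-1 13-5 10"/><path d="M399 139l-13-4-10-10-4-12 1-14 8-12 12-8 14-3 14 2 12 7 7 9 3 11-2 12-6 10-10 8-12 4z"/></g><g data-elev="700"><path d="M45 527l-9-17-3-19 6-5 27-12-2-3-21-16-6-6 2-8 7-17 12-18 15-12 21-8 25-2 24 2 24 8 17 11 7 12 1 24-4 26-5 3-43 13 1 3 21 16 6 7-2 5-11 13"/><path d="M227 527l1-8 2-2 7-3 10-1 22 4 11 5 6 5"/><path d="M527 521l-6-8-2-20 2-19 6-16"/><path d="M317 473l-22-7-20-11-56-45-7-8-4-9-2-18 1-30 3-42 5-21 7-16 11-13 12-9 14-6 22-3 18 1 15 5 15 10 22 25 21 27 14 28 10 28 4 24-1 23-5 20-9 17-15 16-16 10-17 5z"/><path d="M17 239l13 14 10 18 5 18 2 25-2 20-6 13-9 10-13 3"/><path d="M374 193l-19-5-13-7-11-11-8-16-6-20-1-20 3-20 7-17 10-15 13-12 16-11 17-7 19-4 18 0 19 4 17 7 13 8 12 11 9 12 6 15 3 14 0 15-3 15-5 13-8 12-11 12-12 9-14 8-16 5-19 4-19 2z"/><path d="M116 17l-26 23-7 4-6 1-8-3-6-6-3-9-1-10"/></g><g data-elev="800"><path d="M516 527l-28-18-18-20-13-5-7 0-8 3-19 13-33 2-44-1-61-7-38 0-40-7-16 0-7 3 7 5 14 5 37-1 17 3 52 19 26 6"/><path d="M17 477l12-8-12-14"/><path d="M17 189l26 40 12 21 7 21 11 45 4 10 5 8 11 6 14 2 26-4 18-6 12-10 8-13 3-12 6-39 11-27 8-12 10-10 9-7 24-14 13-14 8-17 9-55 10-31 9-16 11-14 12-13 15-11"/><path d="M527 175l-17 21-21 17-20 11-40 17-12 6-8 9-3 10 2 11 7 12 30 35 18 16 12 4 14 0 14-3 24-8"/><path d="M152 17l-79 81-8 7-6 2-2-1-3-5-15-47-1-19 4-18"/><path d="M497 17l17 14 13 16"/></g><g data-elev="900"><path d="M486 527l-15-4-18-2-27-1-7 1 0 1 15 5"/><path d="M17 33l9-16"/></g>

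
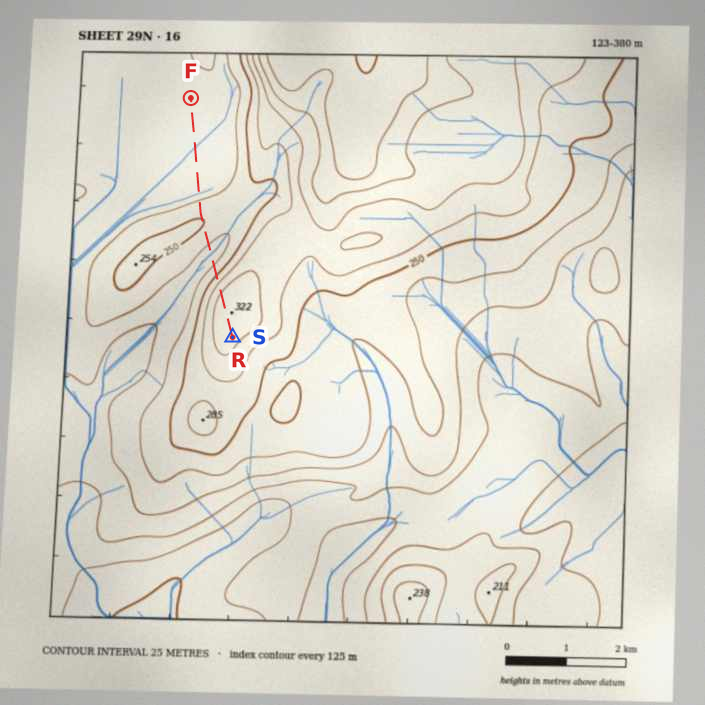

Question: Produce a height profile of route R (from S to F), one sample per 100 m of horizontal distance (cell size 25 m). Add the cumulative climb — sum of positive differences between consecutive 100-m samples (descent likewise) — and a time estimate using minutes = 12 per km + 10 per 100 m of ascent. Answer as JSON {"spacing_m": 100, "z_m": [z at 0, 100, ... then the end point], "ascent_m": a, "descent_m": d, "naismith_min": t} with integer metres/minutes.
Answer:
{"spacing_m": 100, "z_m": [309, 314, 318, 320, 321, 320, 316, 309, 299, 285, 268, 250, 235, 224, 218, 218, 222, 229, 237, 245, 250, 250, 246, 238, 228, 220, 217, 217, 217, 217, 217, 217, 217, 217, 217, 217, 217, 217, 217, 217, 217, 217, 217, 217], "ascent_m": 44, "descent_m": 136, "naismith_min": 55}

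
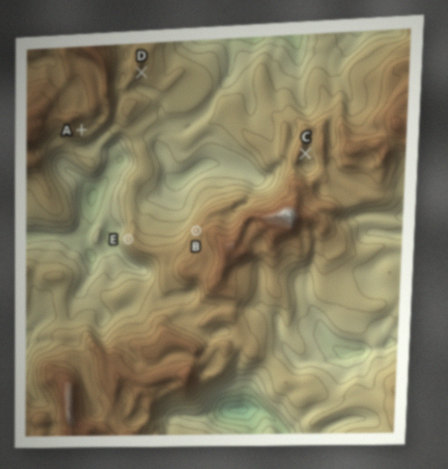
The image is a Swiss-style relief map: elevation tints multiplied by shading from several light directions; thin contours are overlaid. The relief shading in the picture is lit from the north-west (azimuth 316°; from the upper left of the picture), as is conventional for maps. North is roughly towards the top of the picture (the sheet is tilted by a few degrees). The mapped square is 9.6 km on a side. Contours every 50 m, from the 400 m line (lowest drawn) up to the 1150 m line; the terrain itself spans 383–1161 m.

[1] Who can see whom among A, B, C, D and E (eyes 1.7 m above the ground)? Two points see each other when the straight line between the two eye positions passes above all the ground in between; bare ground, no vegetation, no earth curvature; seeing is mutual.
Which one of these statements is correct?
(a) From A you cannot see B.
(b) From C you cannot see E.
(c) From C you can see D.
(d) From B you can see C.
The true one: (b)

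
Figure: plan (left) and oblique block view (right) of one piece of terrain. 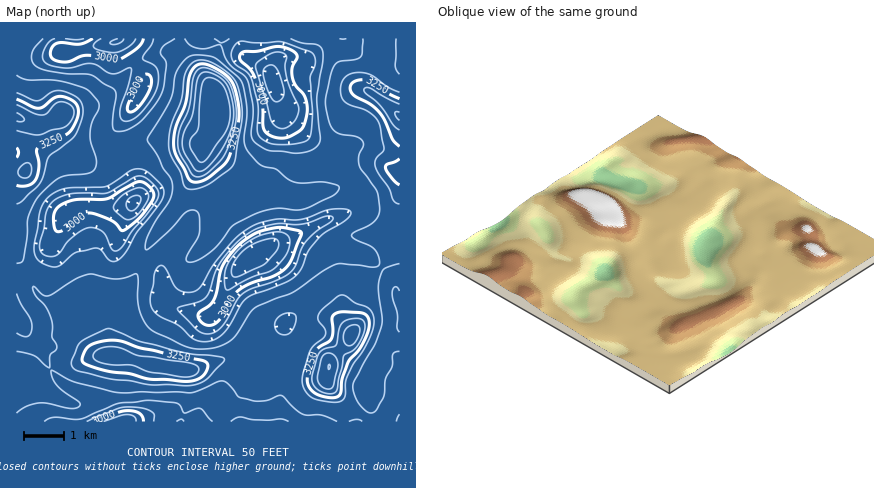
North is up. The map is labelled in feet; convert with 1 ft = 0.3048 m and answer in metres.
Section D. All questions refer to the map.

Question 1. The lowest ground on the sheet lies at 875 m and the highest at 1050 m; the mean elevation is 955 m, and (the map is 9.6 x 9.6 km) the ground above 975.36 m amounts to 15.7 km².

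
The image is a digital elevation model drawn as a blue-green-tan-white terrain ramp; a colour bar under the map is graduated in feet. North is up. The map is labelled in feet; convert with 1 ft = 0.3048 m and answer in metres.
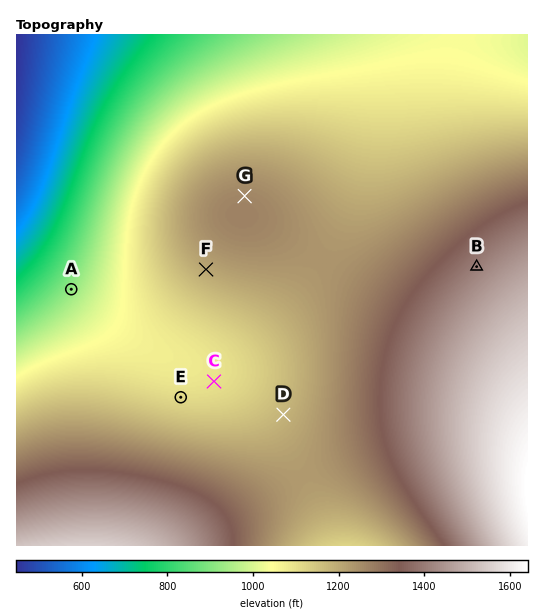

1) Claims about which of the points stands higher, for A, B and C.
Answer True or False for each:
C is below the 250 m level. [False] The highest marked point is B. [True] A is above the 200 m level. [True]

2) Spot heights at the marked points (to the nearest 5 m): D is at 360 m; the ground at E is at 340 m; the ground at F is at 365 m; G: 385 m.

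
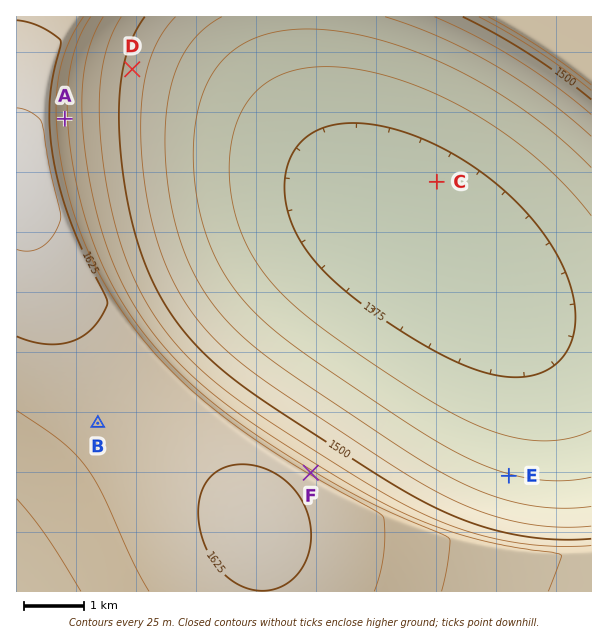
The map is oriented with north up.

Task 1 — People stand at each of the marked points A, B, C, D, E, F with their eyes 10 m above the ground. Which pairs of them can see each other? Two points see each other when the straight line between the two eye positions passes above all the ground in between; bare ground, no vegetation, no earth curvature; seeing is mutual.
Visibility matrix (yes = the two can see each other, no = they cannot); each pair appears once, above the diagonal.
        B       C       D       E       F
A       no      yes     yes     yes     yes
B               no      no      no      no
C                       yes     yes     yes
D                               yes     yes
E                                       yes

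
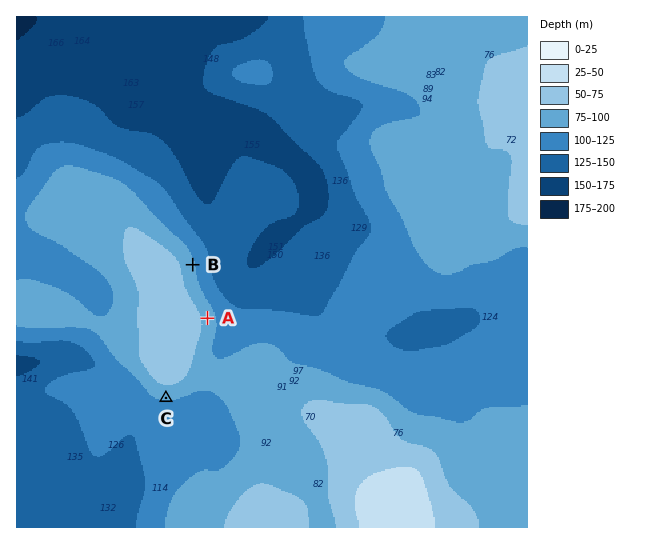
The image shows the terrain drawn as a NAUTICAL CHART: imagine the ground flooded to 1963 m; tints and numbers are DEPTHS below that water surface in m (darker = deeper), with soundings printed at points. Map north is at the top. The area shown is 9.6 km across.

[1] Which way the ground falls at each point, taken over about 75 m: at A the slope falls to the E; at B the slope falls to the E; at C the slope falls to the S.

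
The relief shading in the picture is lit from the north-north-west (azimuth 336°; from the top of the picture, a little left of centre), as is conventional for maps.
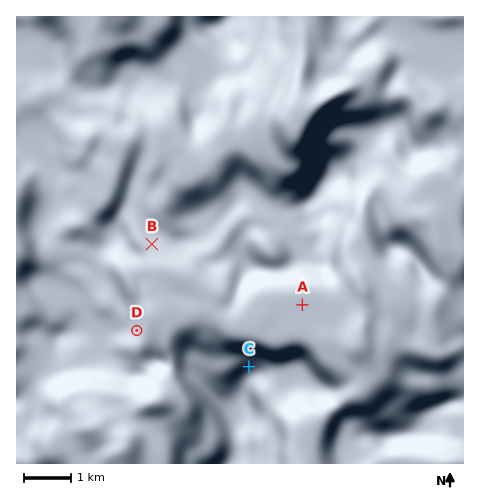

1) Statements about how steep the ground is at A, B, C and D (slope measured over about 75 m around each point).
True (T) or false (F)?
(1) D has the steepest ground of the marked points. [F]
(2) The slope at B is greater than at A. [T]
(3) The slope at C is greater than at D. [T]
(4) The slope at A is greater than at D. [F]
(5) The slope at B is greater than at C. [F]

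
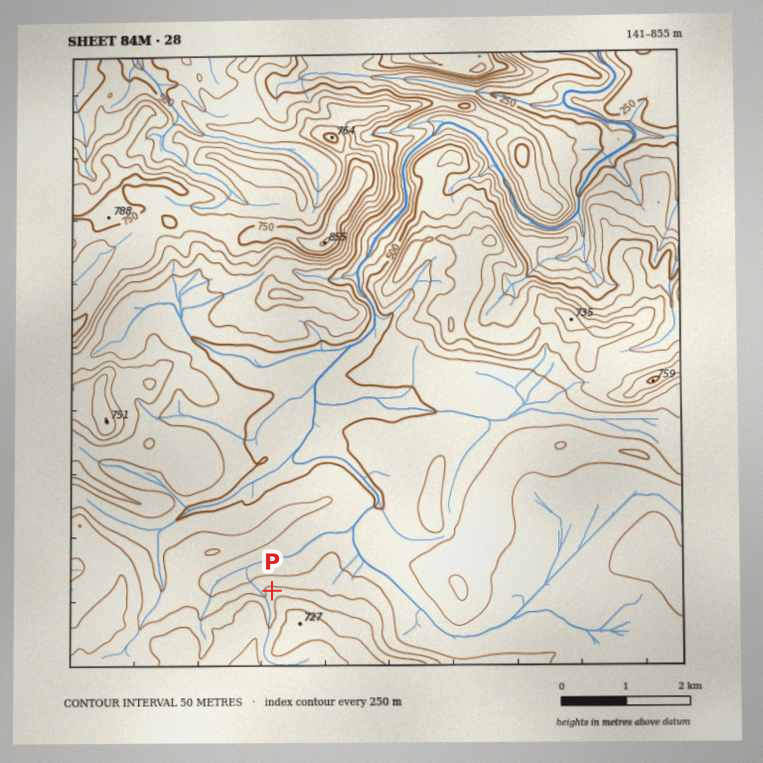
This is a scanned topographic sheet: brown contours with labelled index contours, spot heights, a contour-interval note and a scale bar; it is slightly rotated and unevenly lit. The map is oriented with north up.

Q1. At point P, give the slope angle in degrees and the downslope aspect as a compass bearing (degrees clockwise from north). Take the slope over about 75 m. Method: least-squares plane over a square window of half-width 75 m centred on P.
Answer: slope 12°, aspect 331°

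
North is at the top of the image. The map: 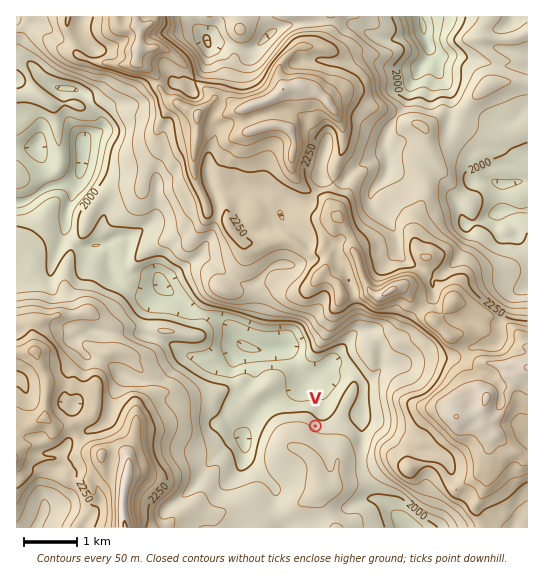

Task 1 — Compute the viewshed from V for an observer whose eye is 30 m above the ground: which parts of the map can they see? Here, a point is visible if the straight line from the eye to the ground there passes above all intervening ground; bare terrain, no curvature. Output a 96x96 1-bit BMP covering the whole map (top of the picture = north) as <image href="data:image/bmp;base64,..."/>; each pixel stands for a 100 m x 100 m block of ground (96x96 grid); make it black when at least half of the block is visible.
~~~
<image width="96" height="96" href="data:image/bmp;base64,Qk2+BAAAAAAAAD4AAAAoAAAAYAAAAGAAAAABAAEAAAAAAIAEAAATCwAAEwsAAAIAAAAAAAAA////AAAAAAAAAA4AAAAAAAAAAAAAAA4AAAAAAAAAAAAAAAwAAAAAAAAAAAAAAAwAAAAAAAAAAAAAAA4AAAAAAAAAAAAAAA4AAAAAAAAAAAAAAA8AAAAAAAAAAAAAAA8AAAAAAAAAAAAAAAfwAAAAAAAAAAAAAAfwAAAAAAOAAAAAAAfwAAAAAAeAAAAAAAfwAAAAAA/AAgAAAAfwAAAAAB/ABgAAAAfwAAAAEB+ABgAAAAfwAAAA+D+ADwAAAAfwAAAB+D+APgAAAAP4AAAD+D/A4AAAAAP+AAAH/D/D4AAAAAP/AAAH/D/3wAAAAAP/gAAH/D//wAAAAAP/wAAD/H//gAAAAAP/wAAD/H//gAAAAAP/+AAD/n//gAAAAAP//hAD/n/+AAAAAAP//////n/GAAAAAAH//8f//n8DgAAAAYAH/8P//j8DwAAAAYAH8AD//j4DwAAAAYD34AD//34D4AAEAYH/wAB///4P4AAGAAP/4AAf//8fwAAPwF//4AAP/+f//gAPwH//+AAD/+f/8AAPgB//+AAD/+f/4AAPAAA/+AAz/8f/wAAOAAA//AP//4f/gAAMADw//A///4//gAAQAH8AHj///4/+AAAIB/4AH//////8AAAF//gAH//////4AAAAx/gAP//////wAAAAA/AAf///3//gAAAAAcAAf///z//AAAAAAAAAP/+fyP/AAAAAAAAAB/4D8MGAAAAAAAAAAAAB8MAAAAAAAAAAADAAwIAAAAAAAAEAAHgAAIAAAAAAAAfgAHwAAIAAAAAAAAPwAHwAAAAAAAAAAAHgAH4AAAAAAAAAAAHgAH4AAAAAAAAAAABgAGYAAAAAAAAAAAAAAOAAAAAAAAAADwAAAMAAAAAAAAAADwAAAYAAAAAAAAAABwAAAAAAAAAAAAAABwAAEAAAAAAAAAAABwgAGAAAAAAAAAAAAwAAGAAAAAAAAAAAAwAAGAAAAAAAAAAAAYAAAAAAAAAAAAAAAAAAAAAAAAAAAAAAAAAAAAAAAAAAAAAAAAAAAAAAAAAAAAAAAAAAAAAAAAAAAAAAAAAAQAAAAAAAAAAAAAAAQAAAAAAAAAAAAAAAQAAAAAAAAAAAAAAAQAAAAAAAAAAAAAAAQAAAAAAAAAAAAAAAQCAAAAAAAAAAAAAAAPAAAAAAAAAAAAAAIHgAAAAAAAAAAAAAIAwAAAAAAAAAAAAAIAAAAAAAAAAAAAAAIAAAAAAAAAAAAAAAIAAAAAAAAAAAAAAAAAAAAAAAAAAAAAAAAAAAAAAAAAAAAAAAAAAAAAAAAAAAAAAAAAAAAAAAAAAAAAAAAAAAAAAAAAAAAAAAAAAAAAAAAAAAAAAAAAAAAAAAAAAAAAAAAAAAAAAAAAAAAAAAAAAAAAAAAAAAAAAAAAAAAAAAAAAAAAAAAAAAAAAAAAAAAAAAAAAAAAAAAAAAAAAAAAAAAAAAAAAAAAAAAAAAAAAAAAAAAAAAAAAAAAAAAAAAAAAAAAAAAAAAAAAAAAAAAAAAAAAAAAAAAAAAAAAAAAAAAAA="/>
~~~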